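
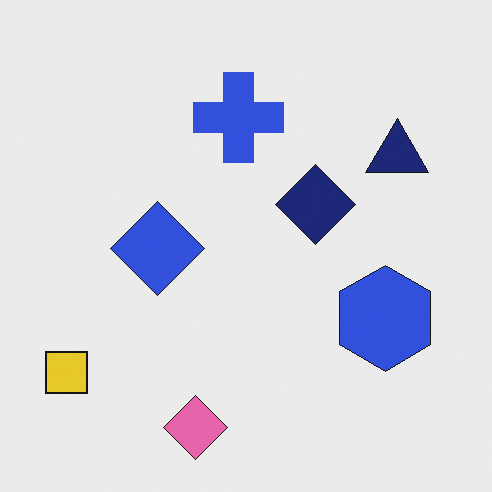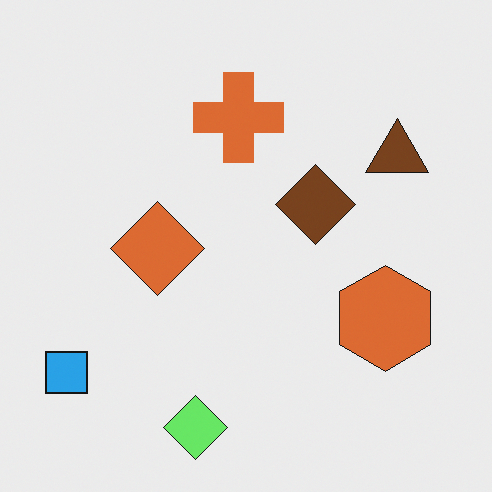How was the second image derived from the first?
Hue-shifted through roughly a third of the color wheel.

Every shape's color has rotated by the same amount around the hue wheel — a uniform hue shift.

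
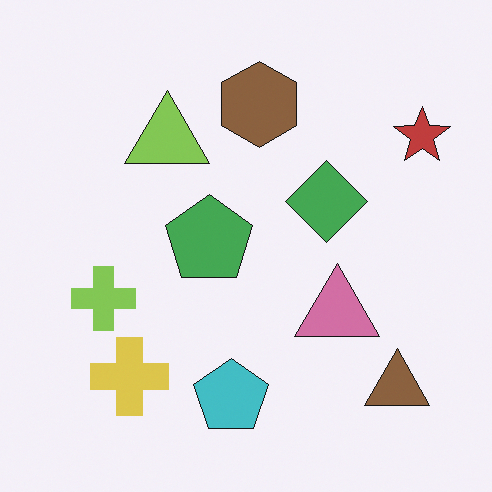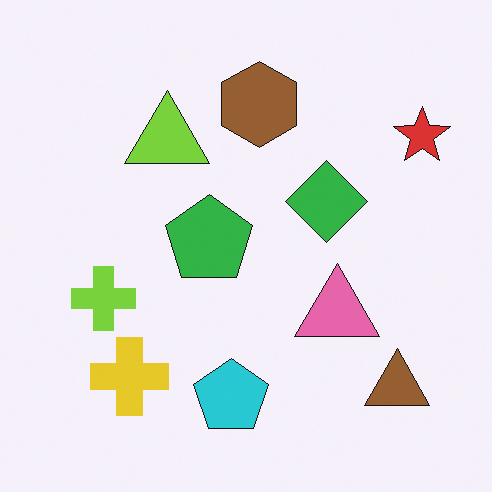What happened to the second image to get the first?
The image was slightly desaturated.

All colors are more muted and greyish — a global saturation change.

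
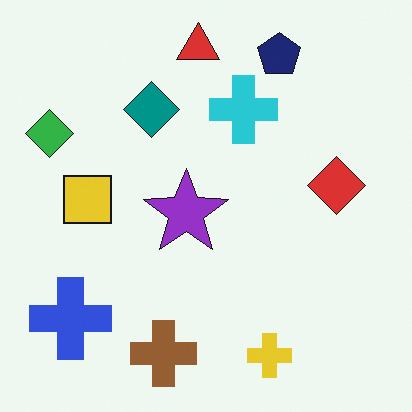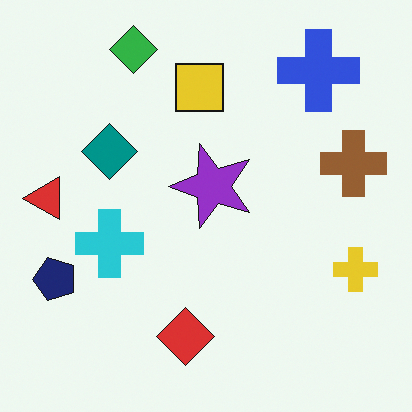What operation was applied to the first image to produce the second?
It was transposed (reflected across the top-left ↔ bottom-right diagonal).

Shapes have swapped their row and column positions — what was in the top-right is now in the bottom-left — a diagonal reflection.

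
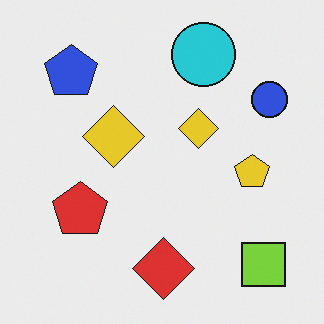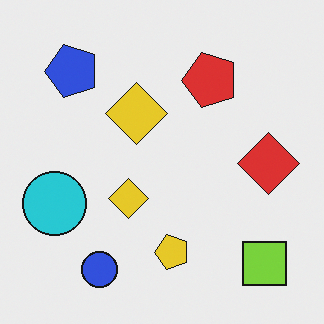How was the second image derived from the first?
The transformation is: transposed (reflected across the top-left ↔ bottom-right diagonal).

Shapes have swapped their row and column positions — what was in the top-right is now in the bottom-left — a diagonal reflection.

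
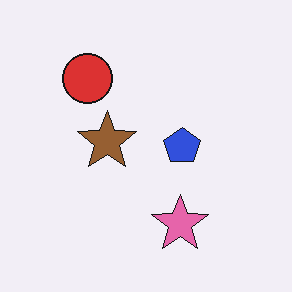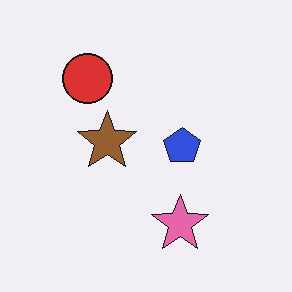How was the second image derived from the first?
This is the original image JPEG-compressed with visible artifacts.

Blocky 8×8 compression artifacts appear around shape edges and the flat background shows ringing — characteristic JPEG degradation.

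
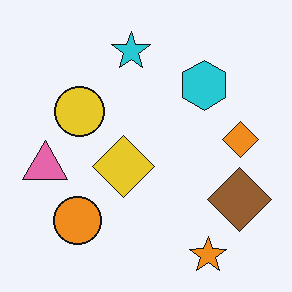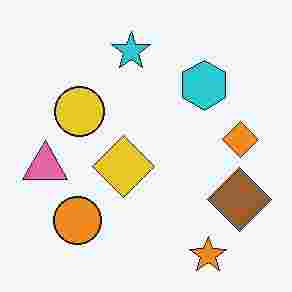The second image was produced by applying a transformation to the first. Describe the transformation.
The second image is the first degraded with heavy JPEG compression.

Blocky 8×8 compression artifacts appear around shape edges and the flat background shows ringing — characteristic JPEG degradation.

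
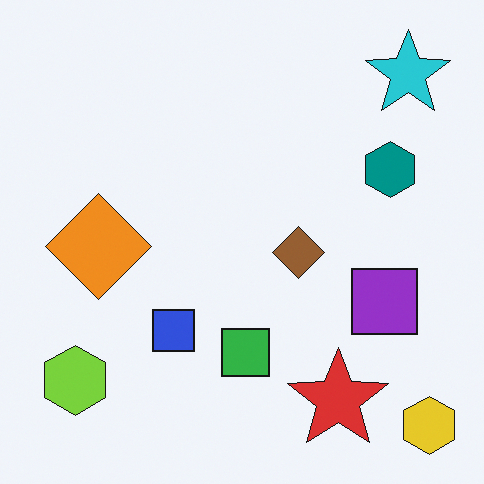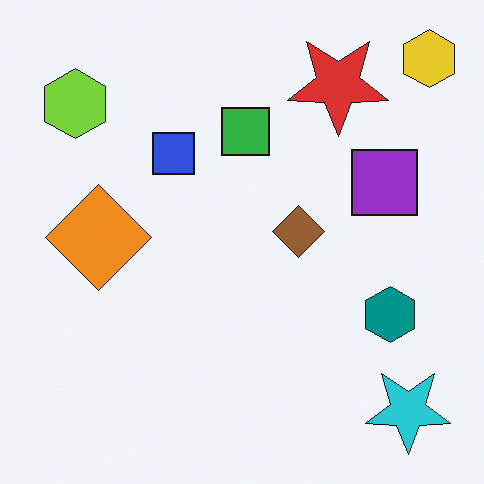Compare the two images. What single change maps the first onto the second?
Flipped vertically (top ↔ bottom).

The yellow hexagon is in the bottom-right of the first image and the top-right of the second — shapes on opposite sides of the horizontal midline have swapped in a mirror flip.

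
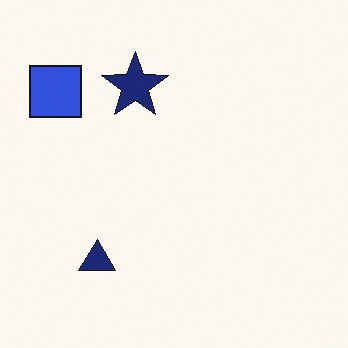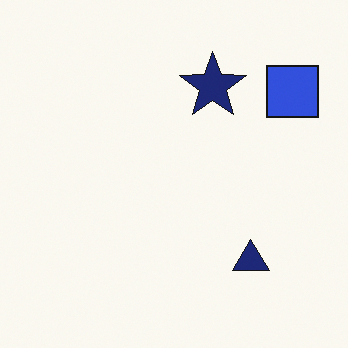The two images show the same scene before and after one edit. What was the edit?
This is the original image flipped horizontally (left ↔ right).

The blue square is in the top-left of the first image and the top-right of the second — shapes on opposite sides of the vertical midline have swapped in a mirror flip.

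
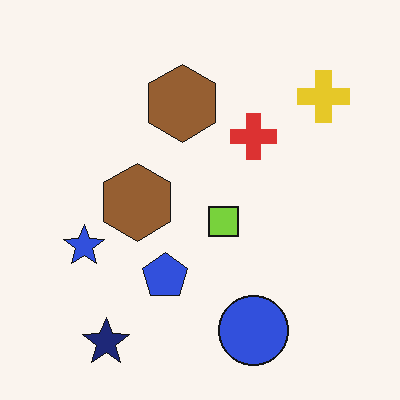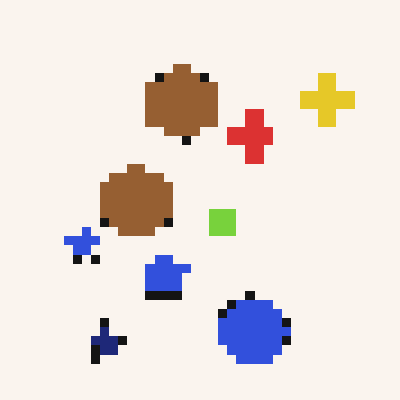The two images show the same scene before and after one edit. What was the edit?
The transformation is: heavily pixelated into large blocks.

Shapes are reduced to large square blocks; fine edges and outlines are lost — a downscale-then-upscale (mosaic) effect.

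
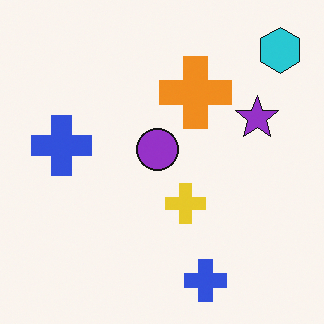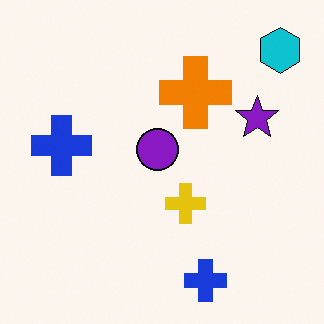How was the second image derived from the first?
This is the original image given slightly increased contrast.

Tones are pushed away from mid-grey across the whole image — a global contrast change.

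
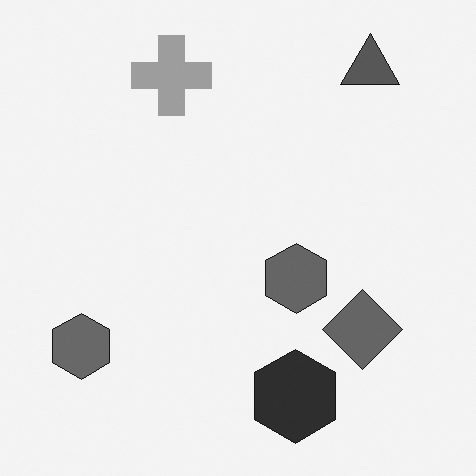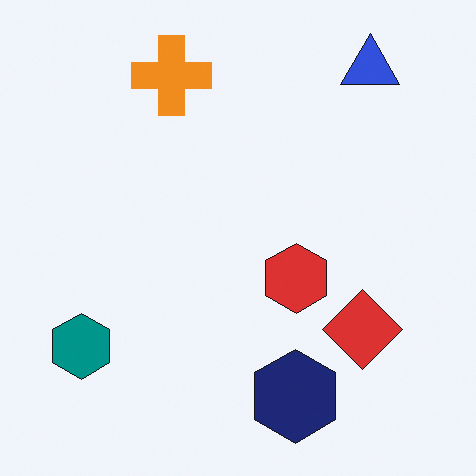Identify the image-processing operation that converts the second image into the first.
It was converted to grayscale.

All color is removed — every shape is now a shade of grey.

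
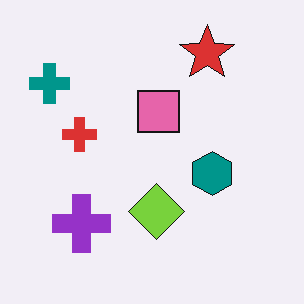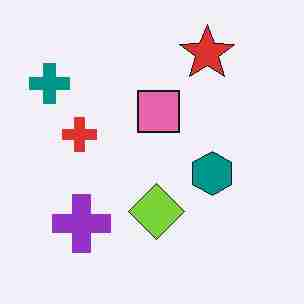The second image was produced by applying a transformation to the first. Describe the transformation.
The transformation is: degraded with heavy JPEG compression.

Blocky 8×8 compression artifacts appear around shape edges and the flat background shows ringing — characteristic JPEG degradation.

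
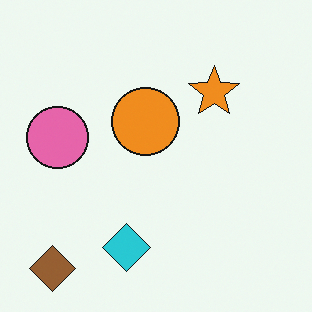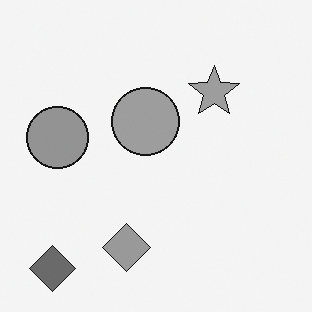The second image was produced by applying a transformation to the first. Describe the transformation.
Converted to grayscale.

All color is removed — every shape is now a shade of grey.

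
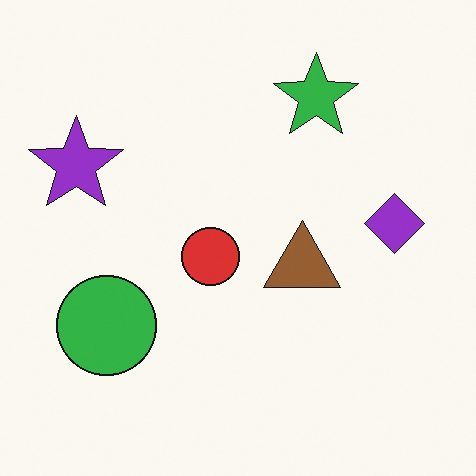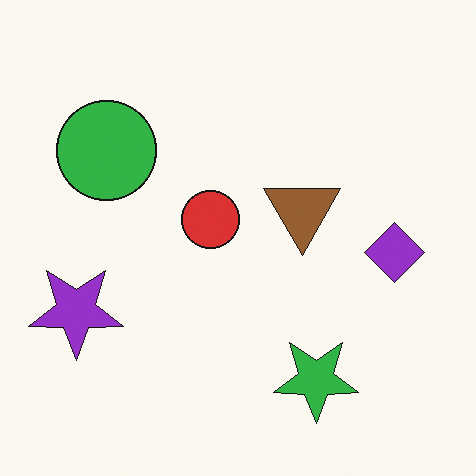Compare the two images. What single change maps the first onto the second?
It was flipped vertically (top ↔ bottom).

The green star is in the top of the first image and the bottom of the second — shapes on opposite sides of the horizontal midline have swapped in a mirror flip.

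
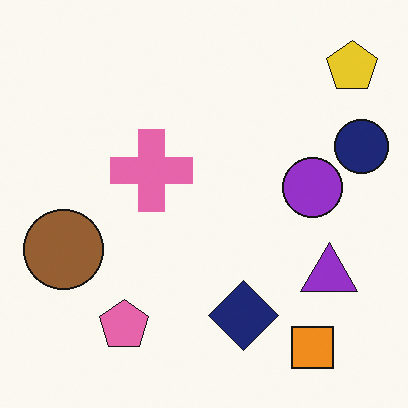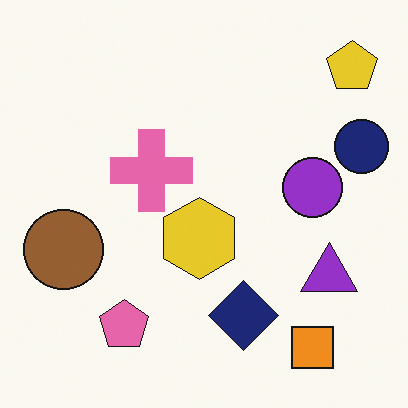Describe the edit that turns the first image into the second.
This is the original image overlaid with an additional yellow hexagon.

A yellow hexagon appears in the second image that is absent from the first.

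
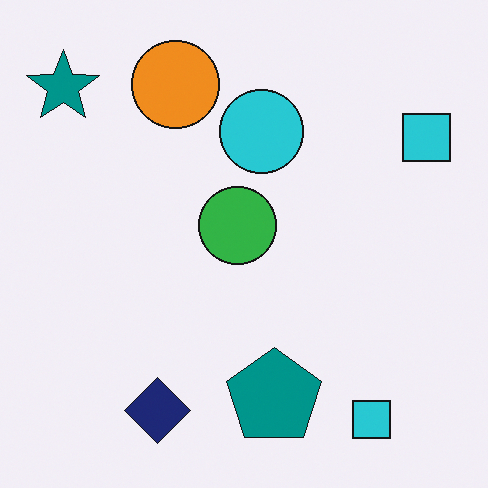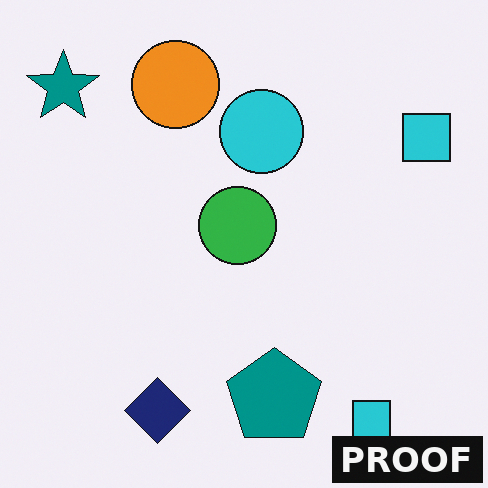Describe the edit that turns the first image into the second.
This is the original image watermarked with the text "PROOF" in the lower-right corner.

A dark label reading "PROOF" appears in the lower-right corner.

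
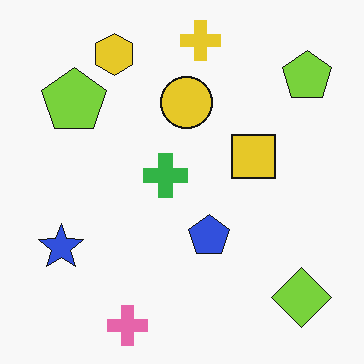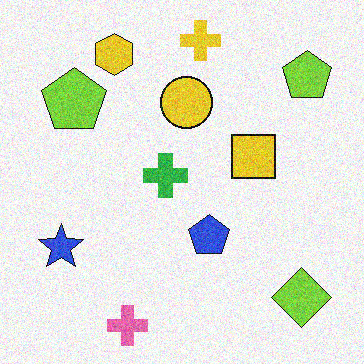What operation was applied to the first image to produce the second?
It was degraded with moderate additive noise.

Random speckle covers the whole image, including the flat background.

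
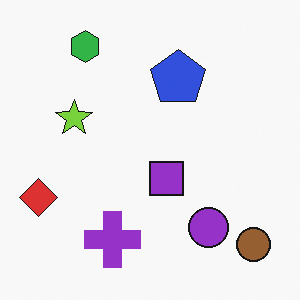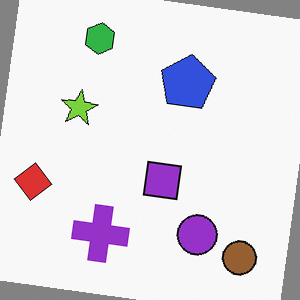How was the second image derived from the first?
The image was rotated clockwise by a small amount.

Every shape is tilted by the same angle and the image corners show triangular fill wedges — a whole-image rotation by a non-right angle.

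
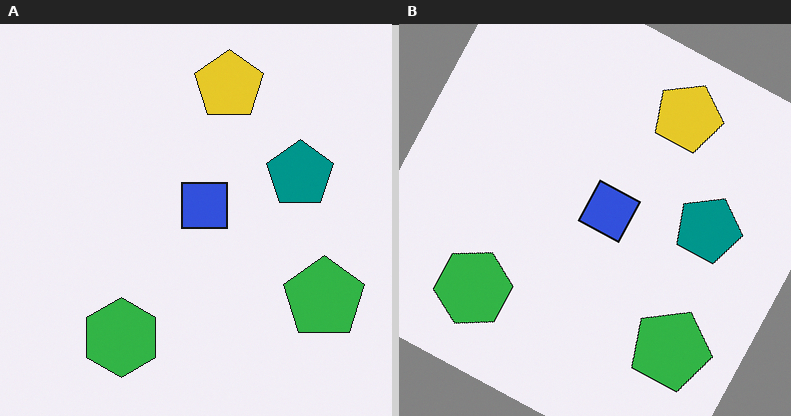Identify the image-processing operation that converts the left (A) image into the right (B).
The right (B) image is the left (A) rotated clockwise by a clearly visible amount.

Every shape is tilted by the same angle and the image corners show triangular fill wedges — a whole-image rotation by a non-right angle.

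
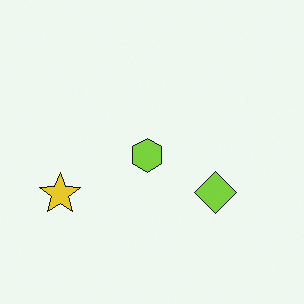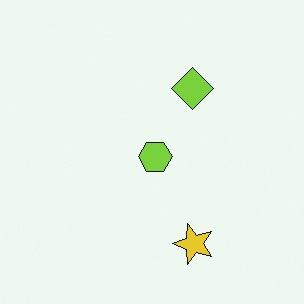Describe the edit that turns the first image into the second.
Rotated 90° counter-clockwise.

The yellow star sits in the left of the first image and the bottom of the second — consistent with a whole-image 90° counter-clockwise rotation.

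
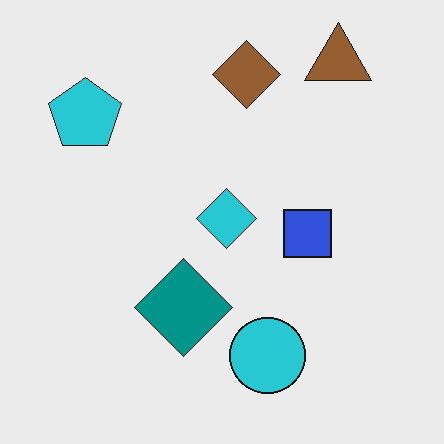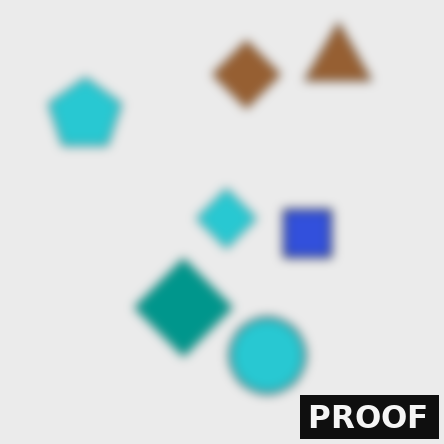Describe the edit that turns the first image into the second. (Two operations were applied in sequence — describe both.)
The transformation is: heavily blurred, then watermarked with the text "PROOF" in the lower-right corner.

Shape edges and outlines are uniformly softened across the whole image. A dark label reading "PROOF" appears in the lower-right corner.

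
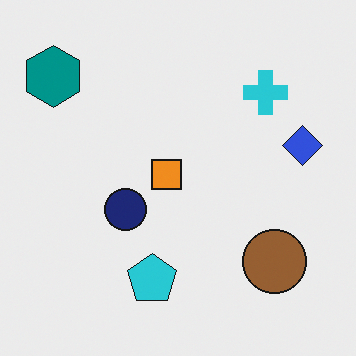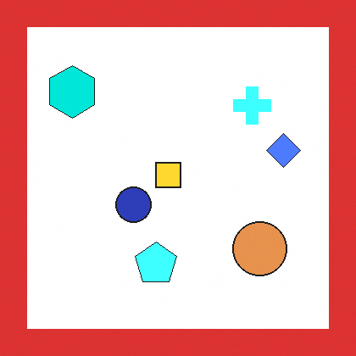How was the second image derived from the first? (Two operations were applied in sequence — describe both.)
Substantially brightened, then framed with a red border.

Every pixel — background and shapes alike — is uniformly brightened. A solid red frame runs around the edge of the second image, with the content slightly shrunk inside it.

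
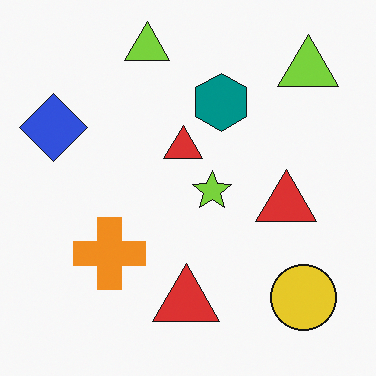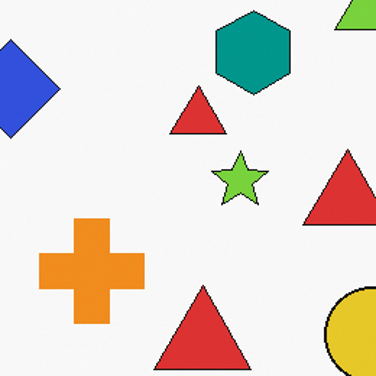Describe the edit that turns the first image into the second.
It was cropped to a modestly smaller region and rescaled.

The visible shapes are larger and the field of view is narrower; shapes near the original edges may be partly or wholly outside the frame — a crop-and-rescale.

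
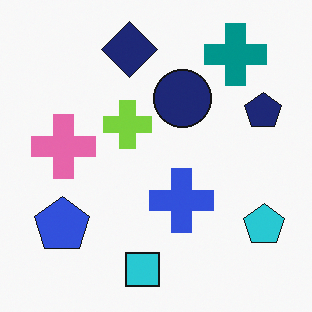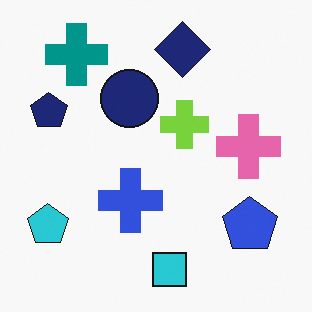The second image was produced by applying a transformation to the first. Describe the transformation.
This is the original image flipped horizontally (left ↔ right).

The cyan pentagon is in the bottom-right of the first image and the bottom-left of the second — shapes on opposite sides of the vertical midline have swapped in a mirror flip.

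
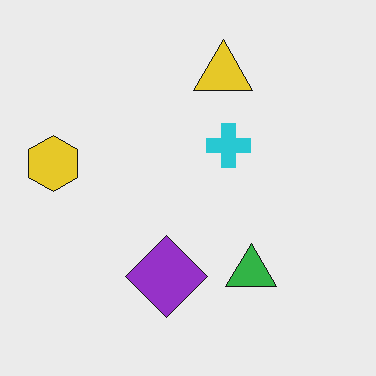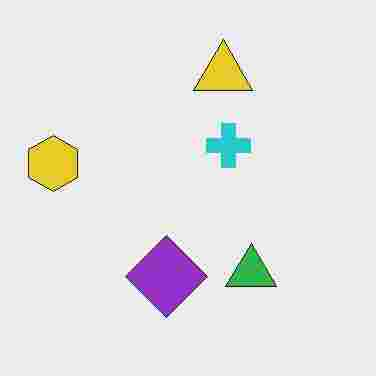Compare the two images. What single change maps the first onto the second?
The second image is the first degraded with heavy JPEG compression.

Blocky 8×8 compression artifacts appear around shape edges and the flat background shows ringing — characteristic JPEG degradation.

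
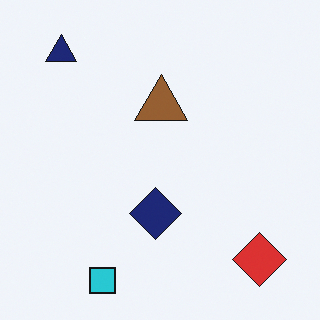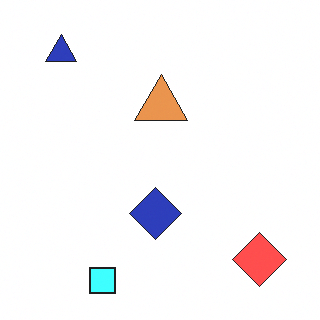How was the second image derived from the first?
The second image is the first brightened a lot.

Every pixel — background and shapes alike — is uniformly brightened.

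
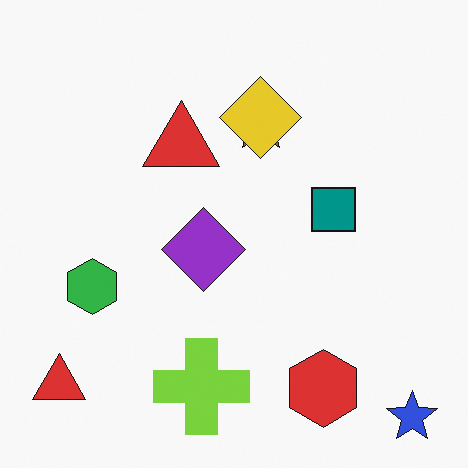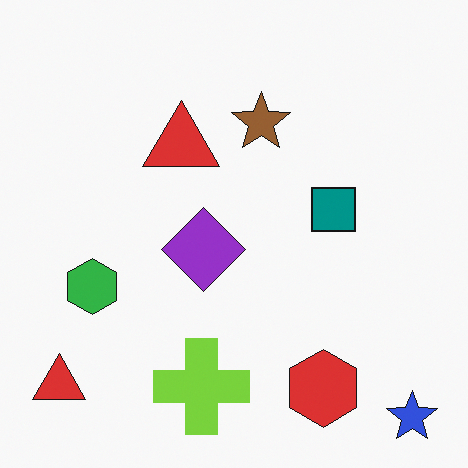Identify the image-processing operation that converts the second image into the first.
It was overlaid with an additional yellow diamond.

A yellow diamond appears in the first image that is absent from the second.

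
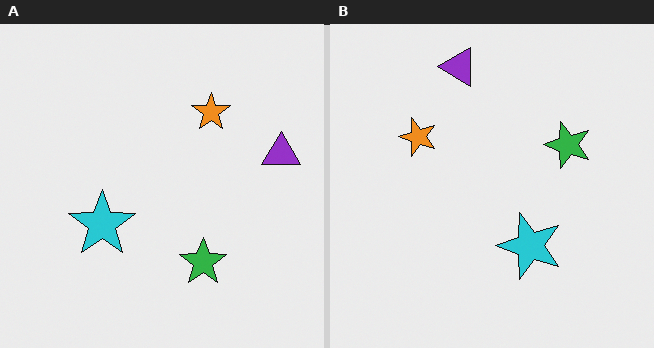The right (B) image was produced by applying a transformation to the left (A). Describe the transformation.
The right (B) image is the left (A) rotated 90° counter-clockwise.

The purple triangle sits in the right of the left (A) image and the top of the right (B) — consistent with a whole-image 90° counter-clockwise rotation.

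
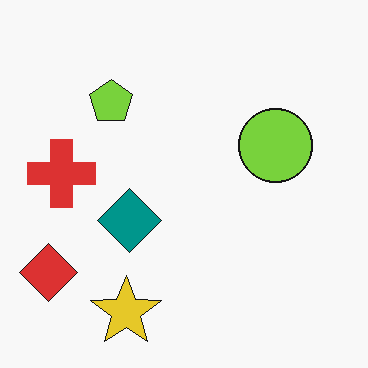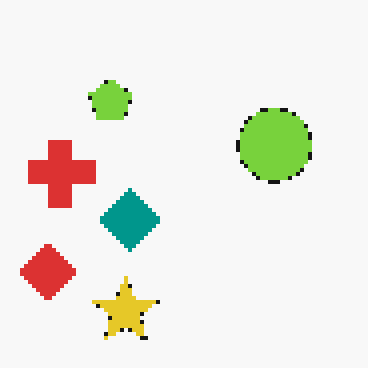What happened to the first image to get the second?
This is the original image mildly pixelated.

Shapes are reduced to large square blocks; fine edges and outlines are lost — a downscale-then-upscale (mosaic) effect.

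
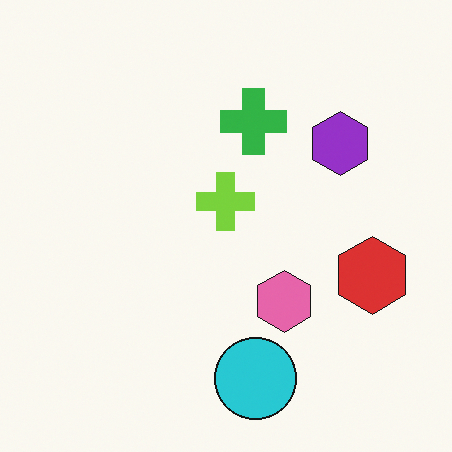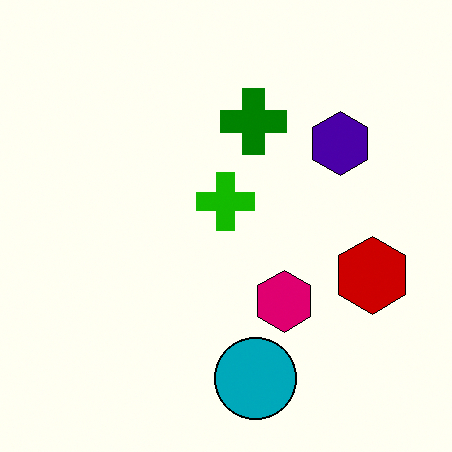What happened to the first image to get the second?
The image was boosted in contrast.

Tones are pushed away from mid-grey across the whole image — a global contrast change.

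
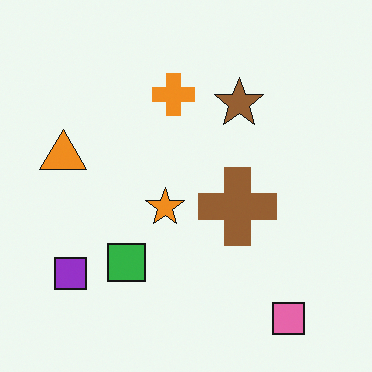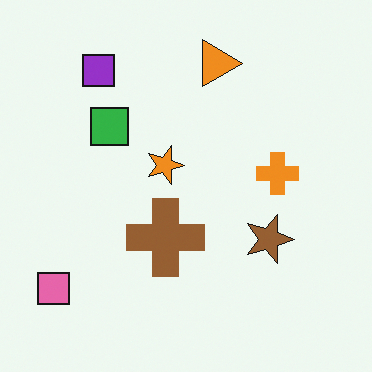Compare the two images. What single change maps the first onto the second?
Rotated 90° clockwise.

The pink square sits in the bottom-right of the first image and the bottom-left of the second — consistent with a whole-image 90° clockwise rotation.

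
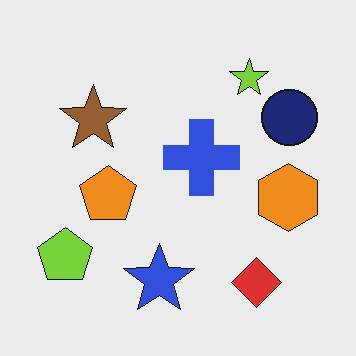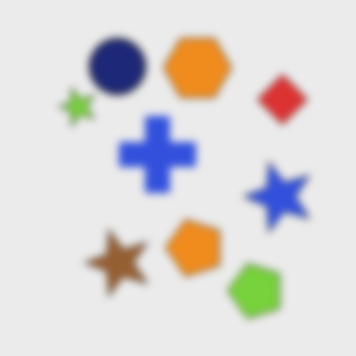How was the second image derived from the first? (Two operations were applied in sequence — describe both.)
The second image is the first rotated 90° counter-clockwise, then moderately blurred.

The lime pentagon sits in the bottom-left of the first image and the bottom-right of the second — consistent with a whole-image 90° counter-clockwise rotation. Shape edges and outlines are uniformly softened across the whole image.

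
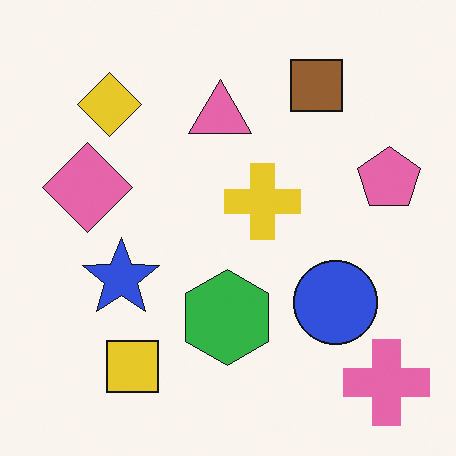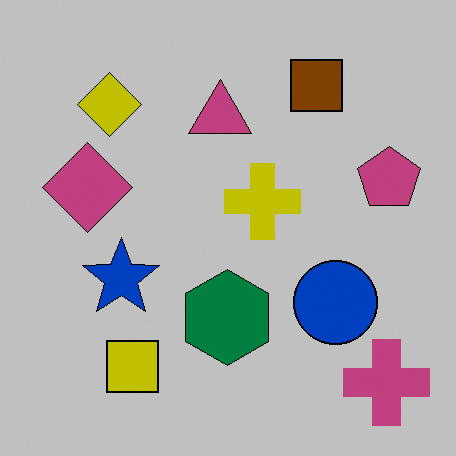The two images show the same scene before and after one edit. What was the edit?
This is the original image heavily posterized to just a handful of flat colors.

Each flat color has snapped to a coarser quantized level — most visibly, the near-white background has dropped to a flat grey.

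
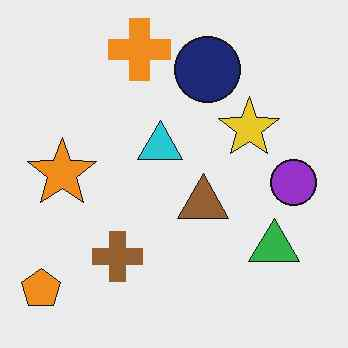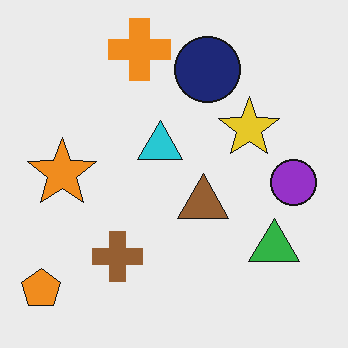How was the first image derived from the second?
The image was JPEG-compressed with visible artifacts.

Blocky 8×8 compression artifacts appear around shape edges and the flat background shows ringing — characteristic JPEG degradation.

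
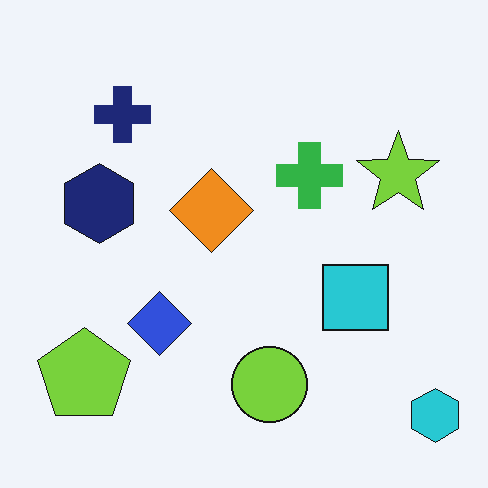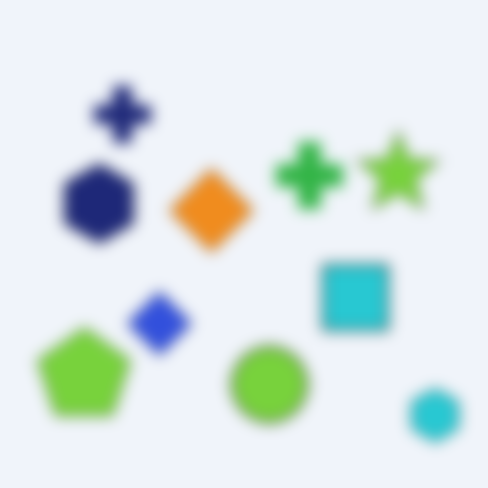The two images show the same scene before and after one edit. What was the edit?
This is the original image strongly gaussian-blurred.

Shape edges and outlines are uniformly softened across the whole image.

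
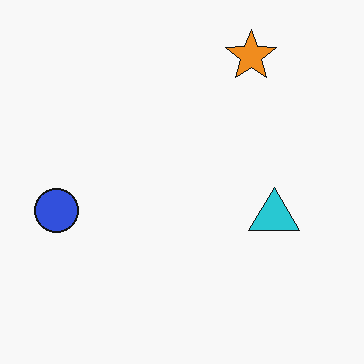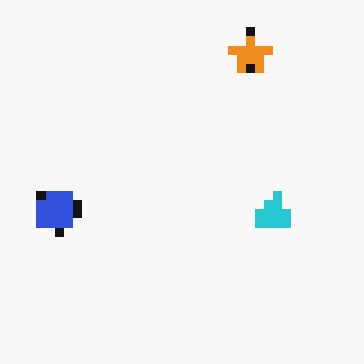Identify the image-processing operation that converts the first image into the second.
It was coarsely pixelated.

Shapes are reduced to large square blocks; fine edges and outlines are lost — a downscale-then-upscale (mosaic) effect.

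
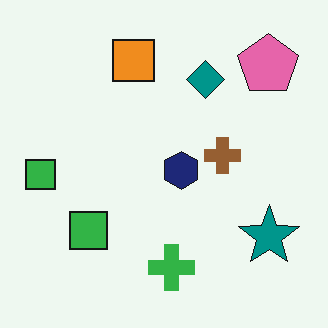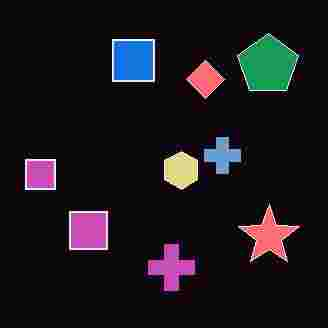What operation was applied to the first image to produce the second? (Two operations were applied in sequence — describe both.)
It was color-inverted (negative), then degraded with heavy JPEG compression.

The light background has become dark and every shape's color is its complement — a photographic negative. Blocky 8×8 compression artifacts appear around shape edges and the flat background shows ringing — characteristic JPEG degradation.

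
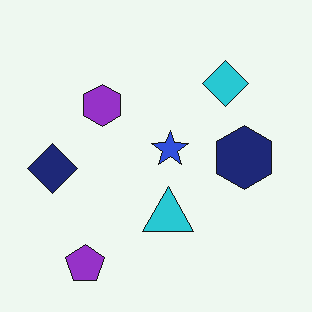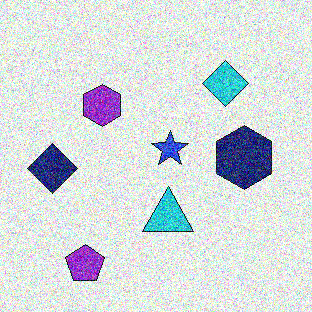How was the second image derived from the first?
Degraded with heavy additive noise.

Random speckle covers the whole image, including the flat background.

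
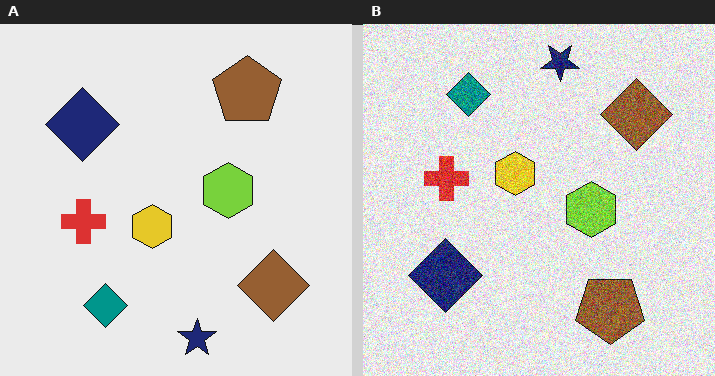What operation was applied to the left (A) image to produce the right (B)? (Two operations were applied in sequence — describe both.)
It was degraded with a thick layer of grain, then flipped vertically (top ↔ bottom).

Random speckle covers the whole image, including the flat background. The navy star is in the bottom of the left (A) image and the top of the right (B) — shapes on opposite sides of the horizontal midline have swapped in a mirror flip.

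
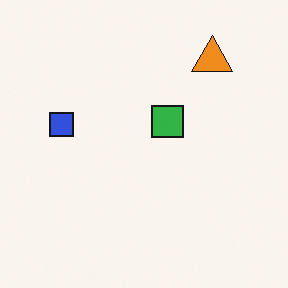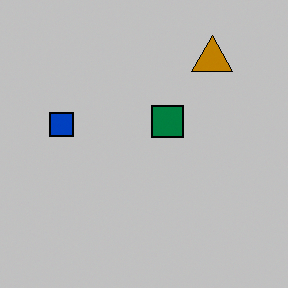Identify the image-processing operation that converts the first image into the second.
The second image is the first heavily posterized to just a handful of flat colors.

Each flat color has snapped to a coarser quantized level — most visibly, the near-white background has dropped to a flat grey.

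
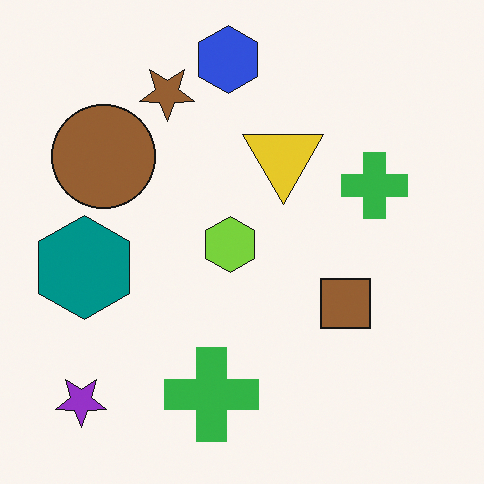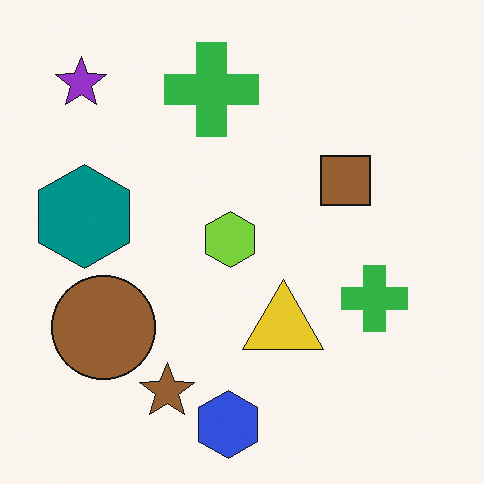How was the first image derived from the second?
Flipped vertically (top ↔ bottom).

The blue hexagon is in the bottom of the second image and the top of the first — shapes on opposite sides of the horizontal midline have swapped in a mirror flip.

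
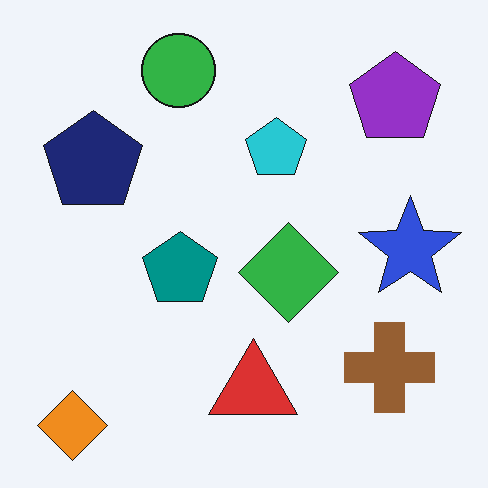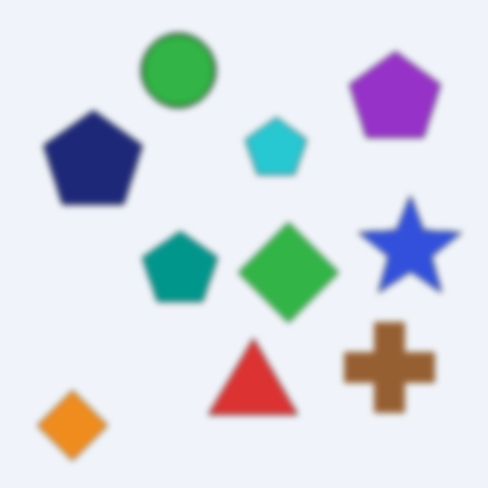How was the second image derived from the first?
Moderately blurred.

Shape edges and outlines are uniformly softened across the whole image.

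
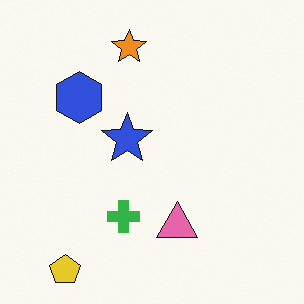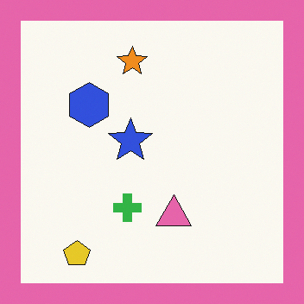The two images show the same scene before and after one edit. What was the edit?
The image was framed with a pink border.

A solid pink frame runs around the edge of the second image, with the content slightly shrunk inside it.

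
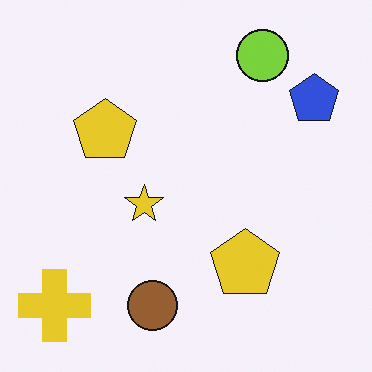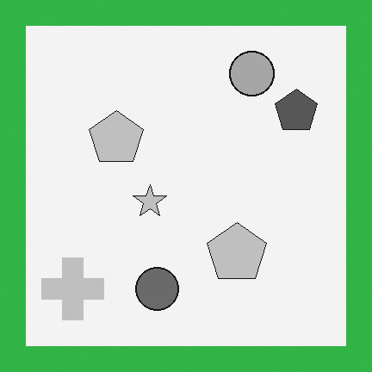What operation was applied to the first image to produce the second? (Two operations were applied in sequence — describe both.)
This is the original image converted to grayscale, then framed with a green border.

All color is removed — every shape is now a shade of grey. A solid green frame runs around the edge of the second image, with the content slightly shrunk inside it.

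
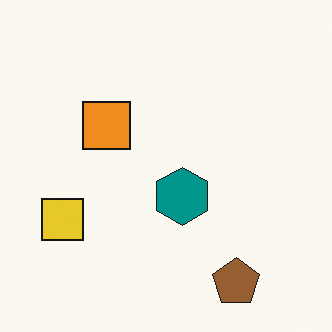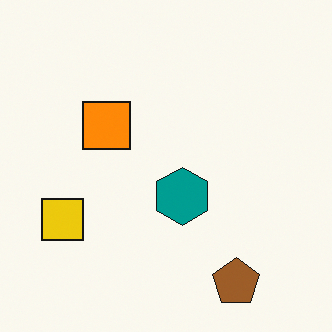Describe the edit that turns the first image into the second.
The transformation is: slightly oversaturated.

All colors are more vivid — a global saturation change.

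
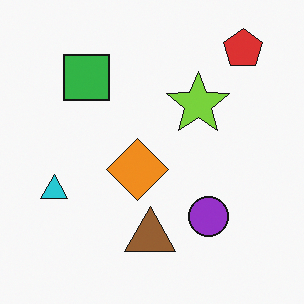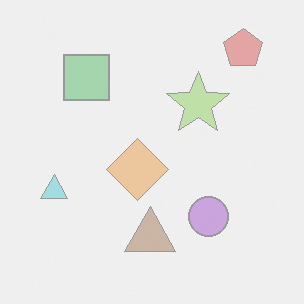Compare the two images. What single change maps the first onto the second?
This is the original image given much lower contrast.

Tones are pushed toward mid-grey across the whole image — a global contrast change.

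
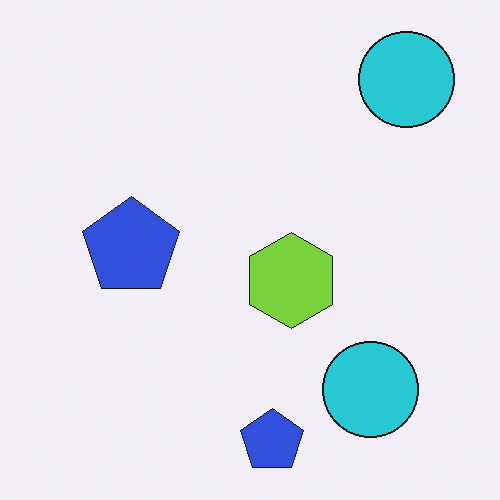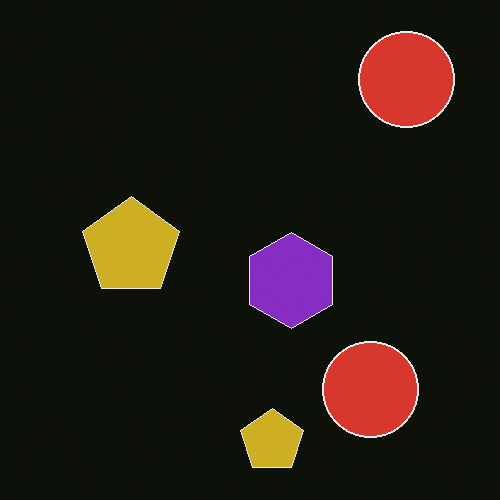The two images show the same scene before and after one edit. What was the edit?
It was color-inverted (negative).

The light background has become dark and every shape's color is its complement — a photographic negative.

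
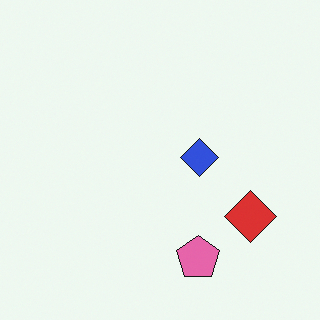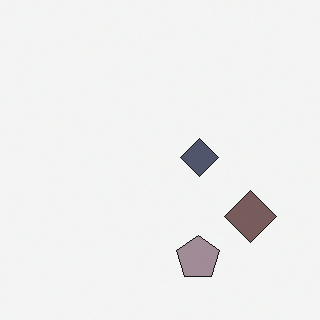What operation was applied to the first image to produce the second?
The second image is the first made much more muted (saturation change).

All colors are more muted and greyish — a global saturation change.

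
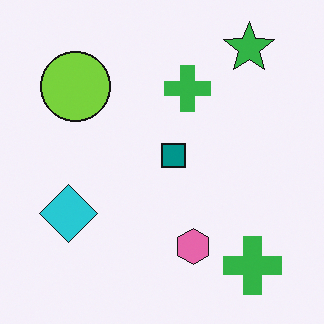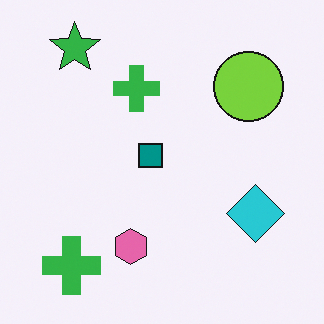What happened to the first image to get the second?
The image was flipped horizontally (left ↔ right).

The cyan diamond is in the left of the first image and the right of the second — shapes on opposite sides of the vertical midline have swapped in a mirror flip.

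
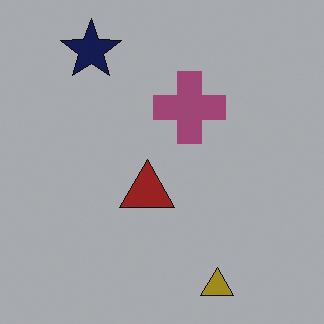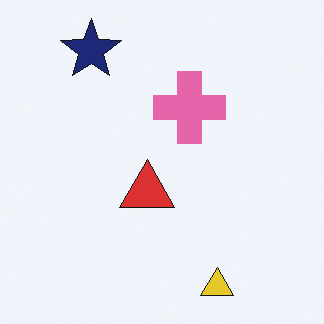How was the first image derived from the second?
The image was substantially darkened.

Every pixel — background and shapes alike — is uniformly darkened.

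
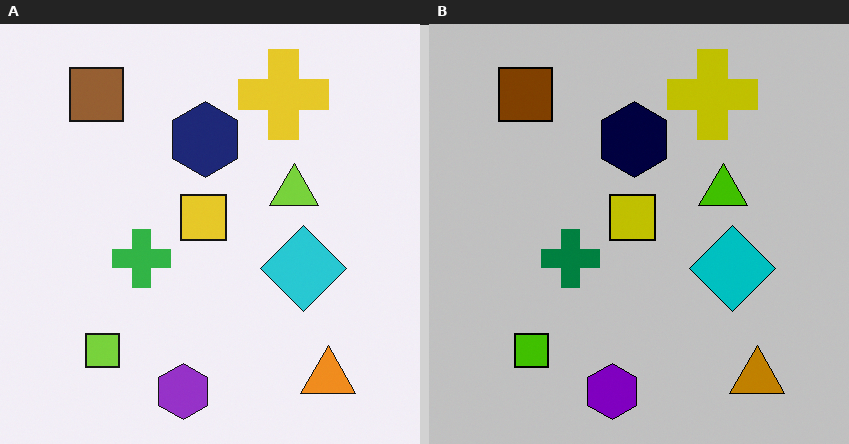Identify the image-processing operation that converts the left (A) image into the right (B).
Heavily posterized to just a handful of flat colors.

Each flat color has snapped to a coarser quantized level — most visibly, the near-white background has dropped to a flat grey.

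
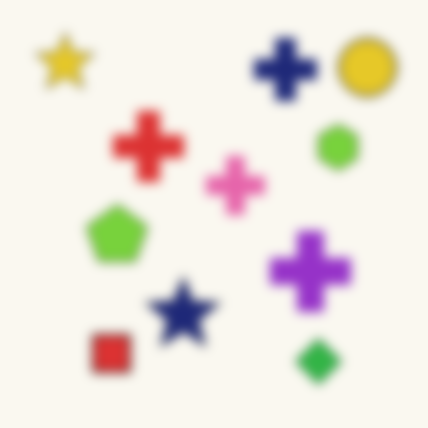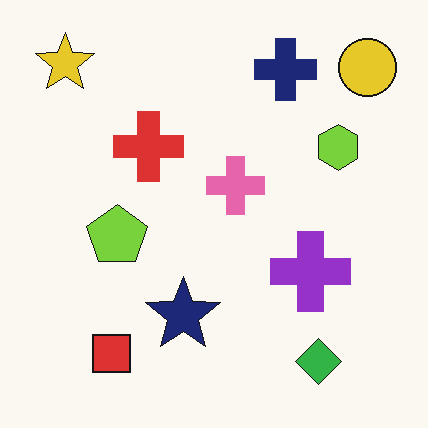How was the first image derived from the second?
This is the original image heavily blurred.

Shape edges and outlines are uniformly softened across the whole image.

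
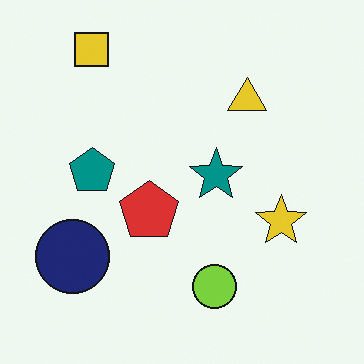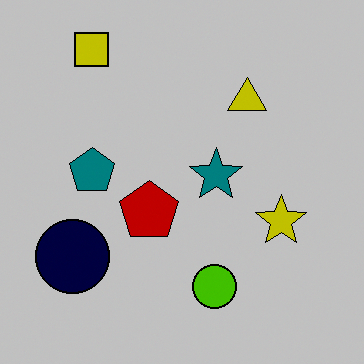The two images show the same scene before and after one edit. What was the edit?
It was heavily posterized to just a handful of flat colors.

Each flat color has snapped to a coarser quantized level — most visibly, the near-white background has dropped to a flat grey.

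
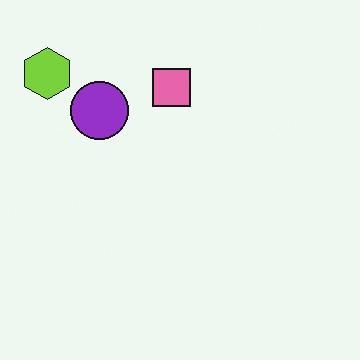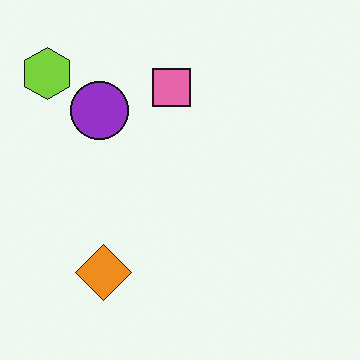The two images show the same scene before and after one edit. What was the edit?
The second image is the first overlaid with an additional orange diamond.

An orange diamond appears in the second image that is absent from the first.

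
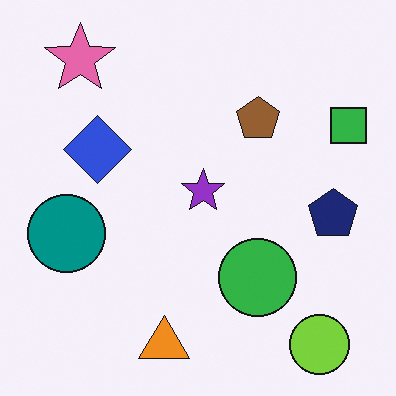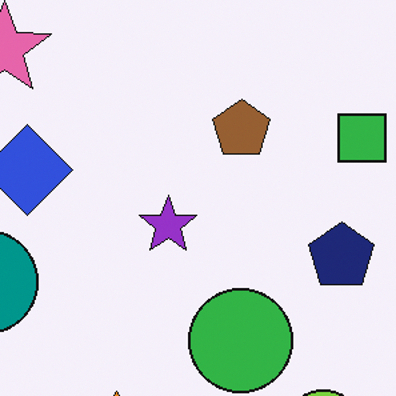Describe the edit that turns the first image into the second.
The image was cropped to a modestly smaller region and rescaled.

The visible shapes are larger and the field of view is narrower; shapes near the original edges may be partly or wholly outside the frame — a crop-and-rescale.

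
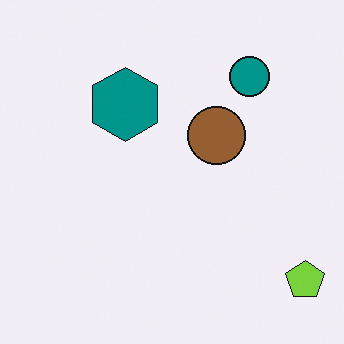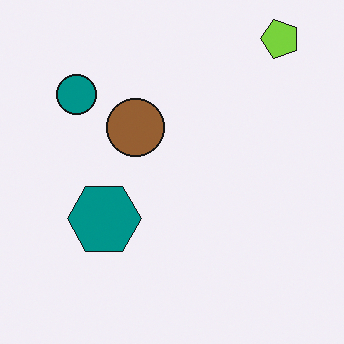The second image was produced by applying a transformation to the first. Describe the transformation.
The transformation is: rotated 90° counter-clockwise.

The lime pentagon sits in the bottom-right of the first image and the top-right of the second — consistent with a whole-image 90° counter-clockwise rotation.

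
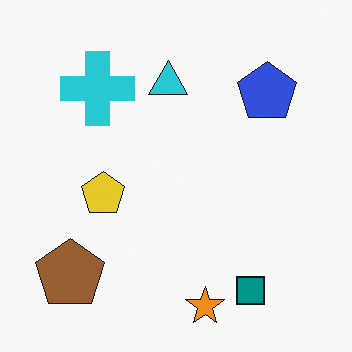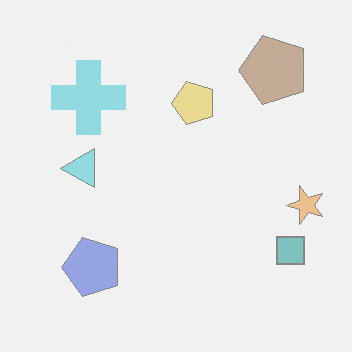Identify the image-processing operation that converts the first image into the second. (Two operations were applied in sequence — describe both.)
The second image is the first given much lower contrast, then transposed (reflected across the top-left ↔ bottom-right diagonal).

Tones are pushed toward mid-grey across the whole image — a global contrast change. Shapes have swapped their row and column positions — what was in the top-right is now in the bottom-left — a diagonal reflection.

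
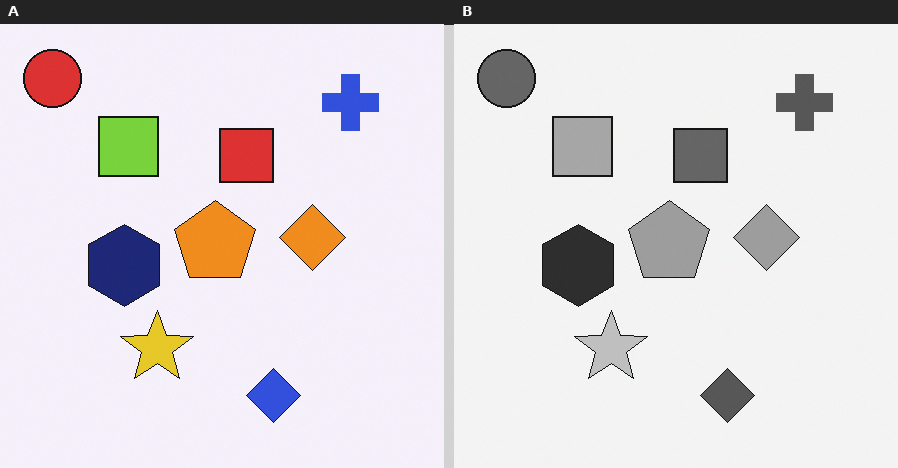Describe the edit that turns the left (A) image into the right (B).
The transformation is: converted to grayscale.

All color is removed — every shape is now a shade of grey.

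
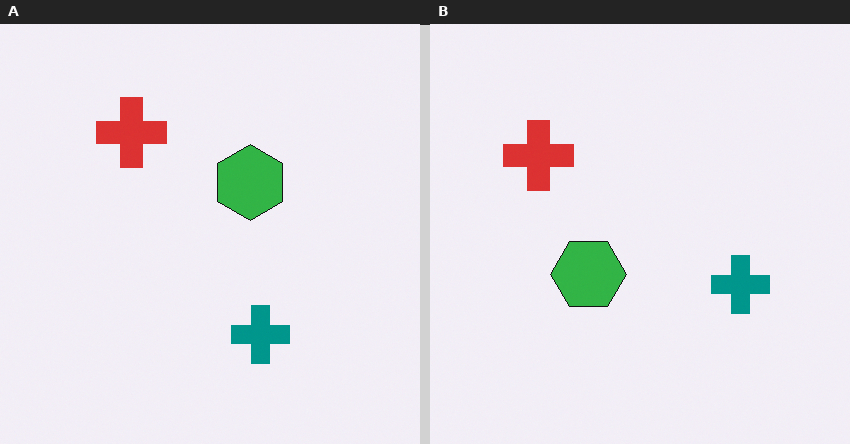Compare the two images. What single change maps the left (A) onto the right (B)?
The transformation is: transposed (reflected across the top-left ↔ bottom-right diagonal).

Shapes have swapped their row and column positions — what was in the top-right is now in the bottom-left — a diagonal reflection.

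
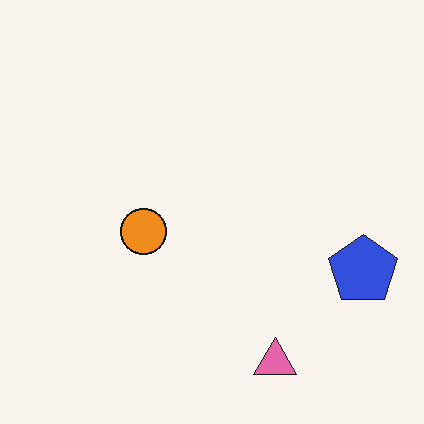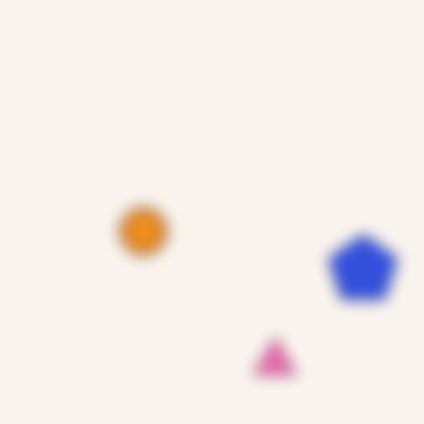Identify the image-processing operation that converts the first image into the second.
It was strongly gaussian-blurred.

Shape edges and outlines are uniformly softened across the whole image.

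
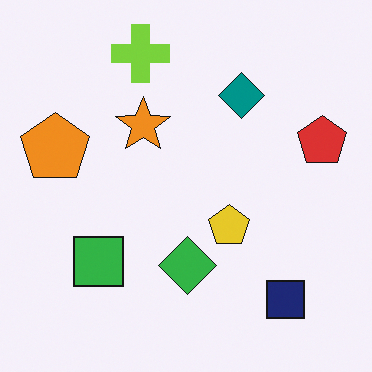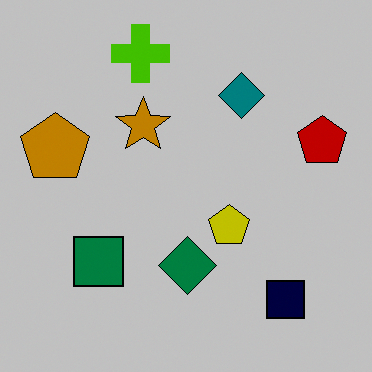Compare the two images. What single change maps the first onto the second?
Aggressively posterized.

Each flat color has snapped to a coarser quantized level — most visibly, the near-white background has dropped to a flat grey.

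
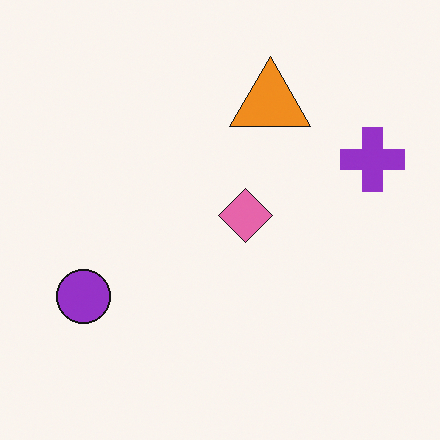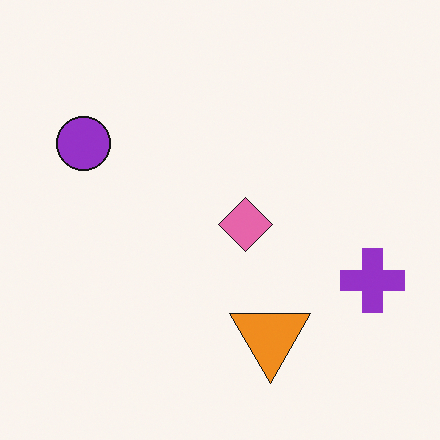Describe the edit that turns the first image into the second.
The second image is the first flipped vertically (top ↔ bottom).

The orange triangle is in the top of the first image and the bottom of the second — shapes on opposite sides of the horizontal midline have swapped in a mirror flip.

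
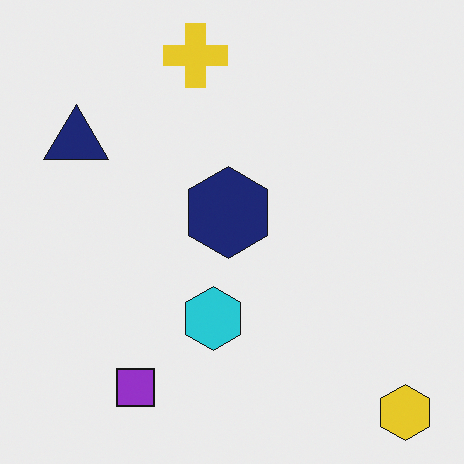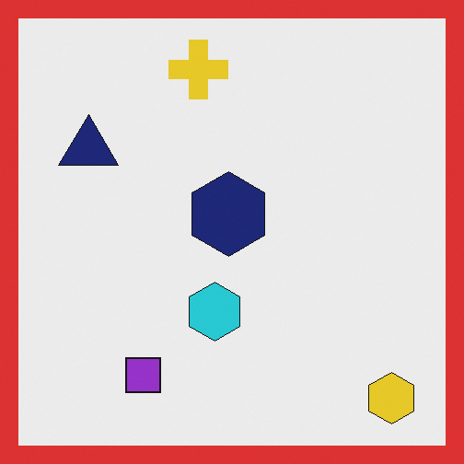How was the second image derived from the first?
Framed with a red border.

A solid red frame runs around the edge of the second image, with the content slightly shrunk inside it.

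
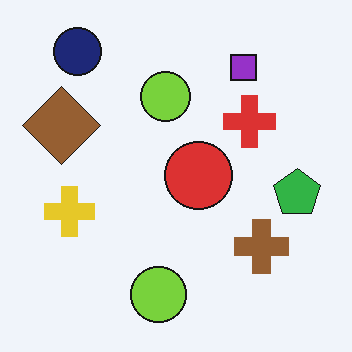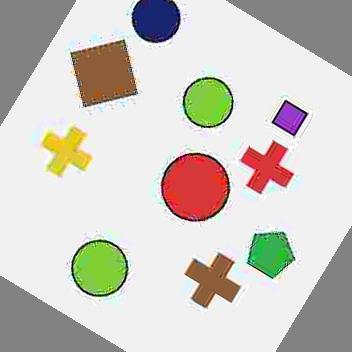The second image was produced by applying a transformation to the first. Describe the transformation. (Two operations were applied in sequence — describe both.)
The second image is the first degraded with heavy JPEG compression, then rotated clockwise by a large amount — several tens of degrees.

Blocky 8×8 compression artifacts appear around shape edges and the flat background shows ringing — characteristic JPEG degradation. Every shape is tilted by the same angle and the image corners show triangular fill wedges — a whole-image rotation by a non-right angle.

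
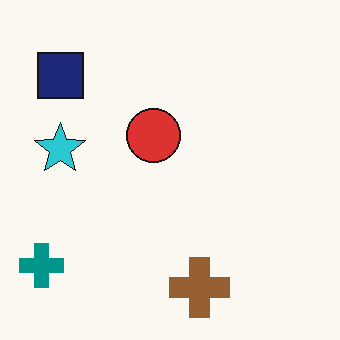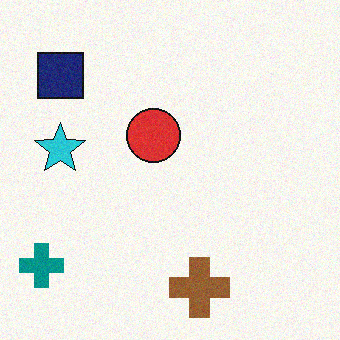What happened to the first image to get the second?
The second image is the first degraded with light additive noise.

Random speckle covers the whole image, including the flat background.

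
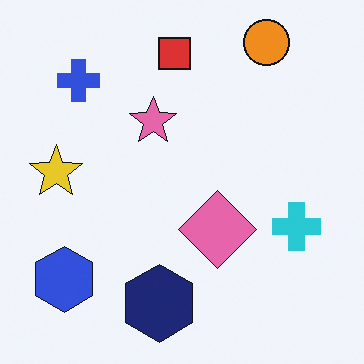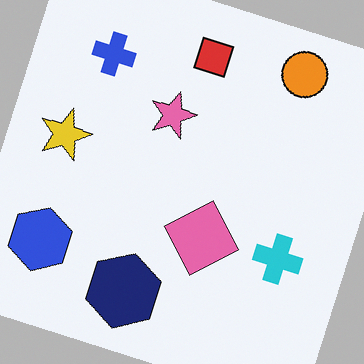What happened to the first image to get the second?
Rotated clockwise by a clearly visible amount.

Every shape is tilted by the same angle and the image corners show triangular fill wedges — a whole-image rotation by a non-right angle.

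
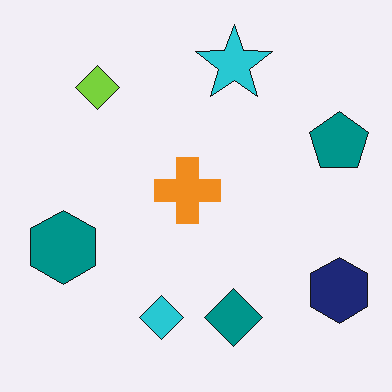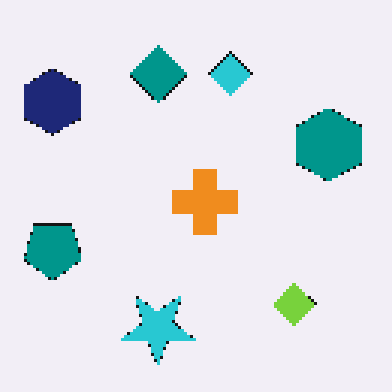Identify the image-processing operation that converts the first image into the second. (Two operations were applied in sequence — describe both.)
This is the original image mildly pixelated, then rotated 180°.

Shapes are reduced to large square blocks; fine edges and outlines are lost — a downscale-then-upscale (mosaic) effect. The navy hexagon sits in the bottom-right of the first image and the top-left of the second — consistent with a whole-image 180° rotation.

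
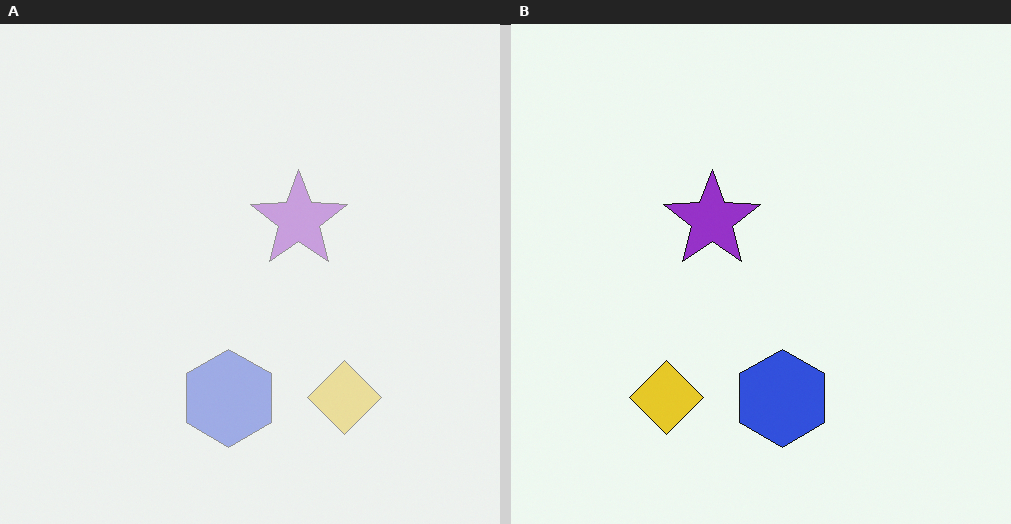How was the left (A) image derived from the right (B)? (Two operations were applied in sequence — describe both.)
The left (A) image is the right (B) flipped horizontally (left ↔ right), then given much lower contrast.

The yellow diamond is in the bottom-left of the right (B) image and the bottom-right of the left (A) — shapes on opposite sides of the vertical midline have swapped in a mirror flip. Tones are pushed toward mid-grey across the whole image — a global contrast change.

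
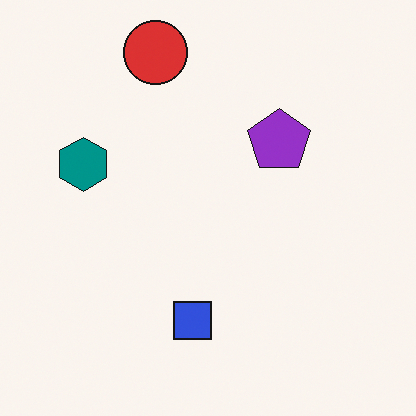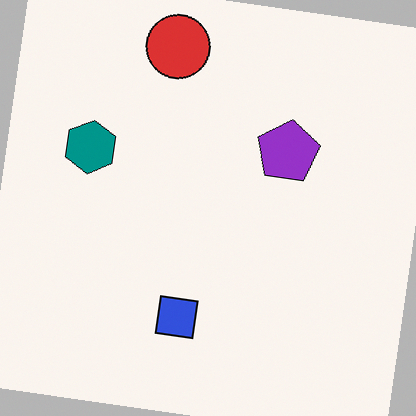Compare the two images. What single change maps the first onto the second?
The image was rotated clockwise by a small amount.

Every shape is tilted by the same angle and the image corners show triangular fill wedges — a whole-image rotation by a non-right angle.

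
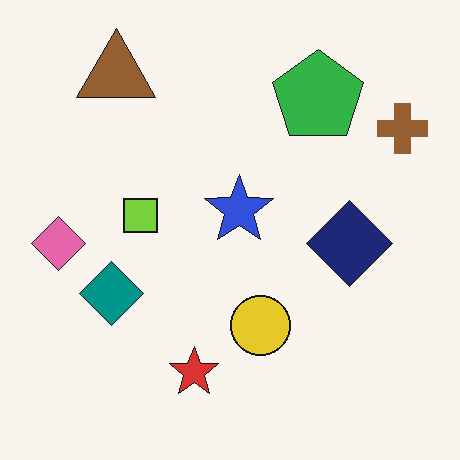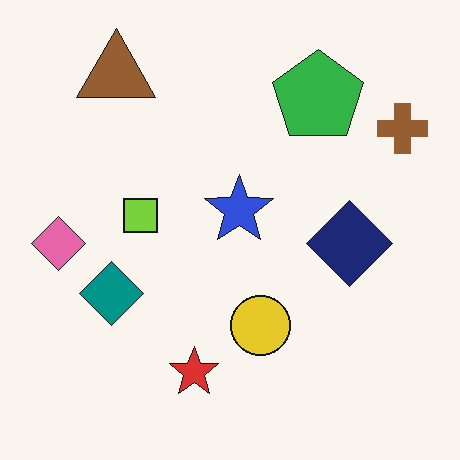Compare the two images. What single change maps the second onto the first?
JPEG-compressed with visible artifacts.

Blocky 8×8 compression artifacts appear around shape edges and the flat background shows ringing — characteristic JPEG degradation.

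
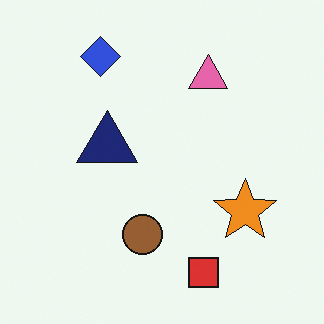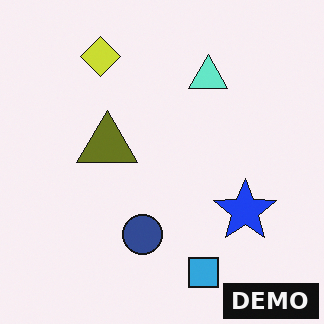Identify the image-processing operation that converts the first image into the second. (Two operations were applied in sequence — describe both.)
It was hue-shifted through roughly half the color wheel, then watermarked with the text "DEMO" in the lower-right corner.

Every shape's color has rotated by the same amount around the hue wheel — a uniform hue shift. A dark label reading "DEMO" appears in the lower-right corner.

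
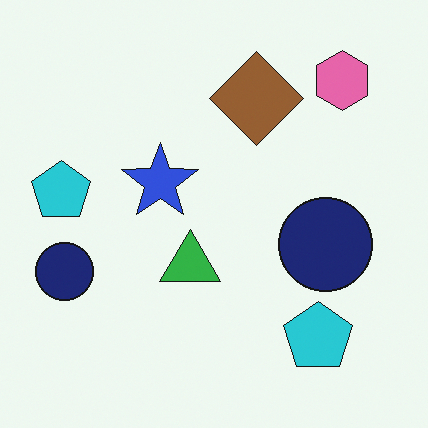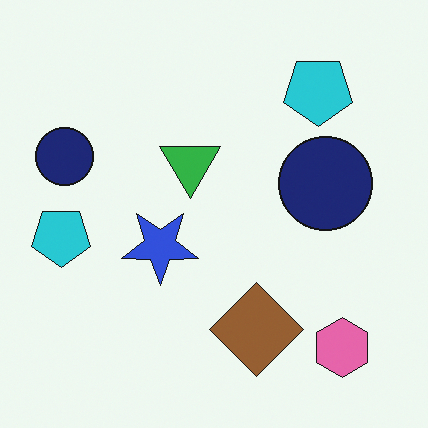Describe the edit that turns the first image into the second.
The transformation is: flipped vertically (top ↔ bottom).

The pink hexagon is in the top-right of the first image and the bottom-right of the second — shapes on opposite sides of the horizontal midline have swapped in a mirror flip.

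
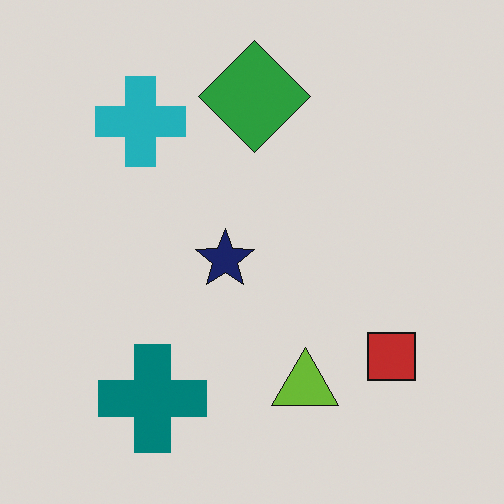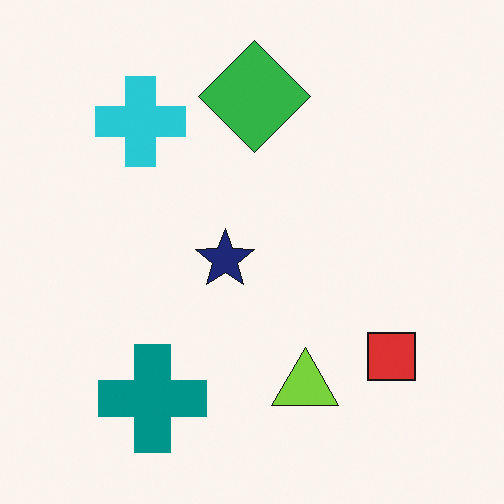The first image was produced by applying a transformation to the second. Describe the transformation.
The first image is the second darkened a little.

Every pixel — background and shapes alike — is uniformly darkened.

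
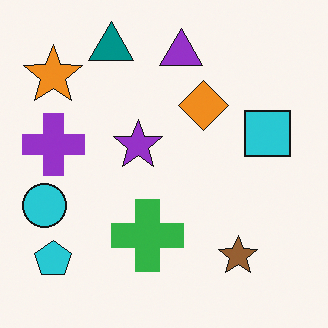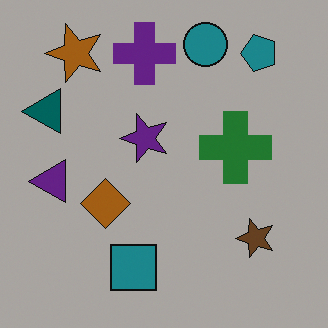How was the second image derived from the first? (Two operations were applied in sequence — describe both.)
The transformation is: transposed (reflected across the top-left ↔ bottom-right diagonal), then darkened a lot.

Shapes have swapped their row and column positions — what was in the top-right is now in the bottom-left — a diagonal reflection. Every pixel — background and shapes alike — is uniformly darkened.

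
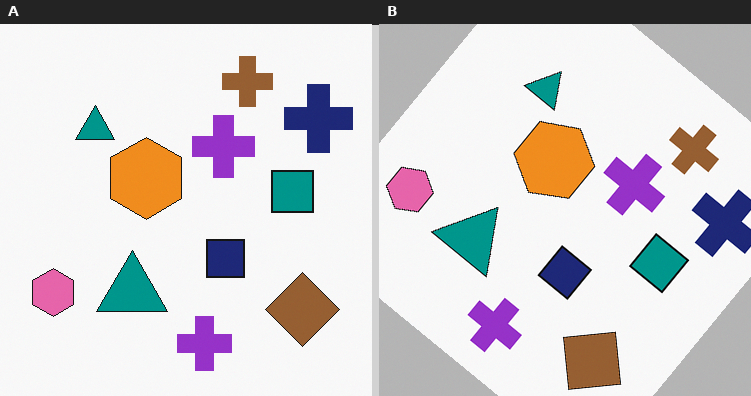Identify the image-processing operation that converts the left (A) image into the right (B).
This is the original image rotated clockwise by a large amount — several tens of degrees.

Every shape is tilted by the same angle and the image corners show triangular fill wedges — a whole-image rotation by a non-right angle.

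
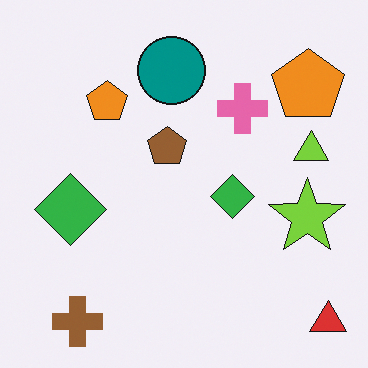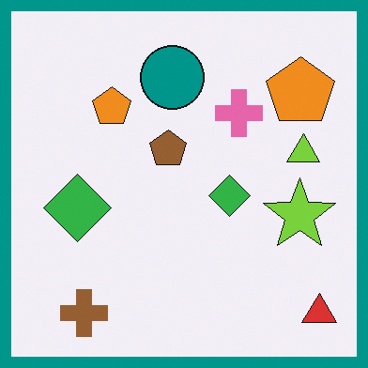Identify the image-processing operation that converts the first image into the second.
Framed with a teal border.

A solid teal frame runs around the edge of the second image, with the content slightly shrunk inside it.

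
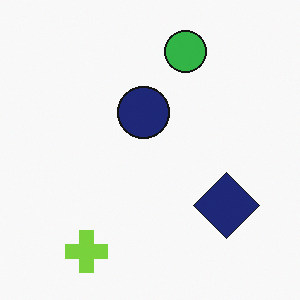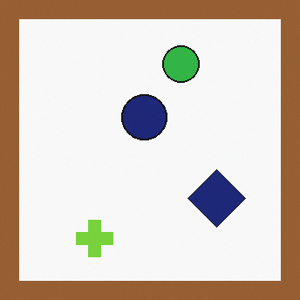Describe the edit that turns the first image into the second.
The image was framed with a brown border.

A solid brown frame runs around the edge of the second image, with the content slightly shrunk inside it.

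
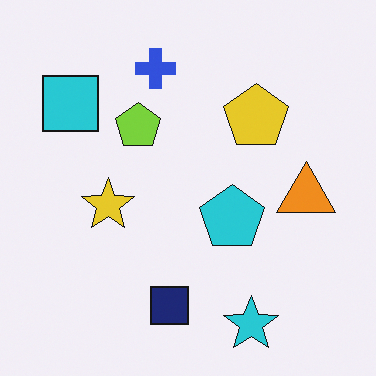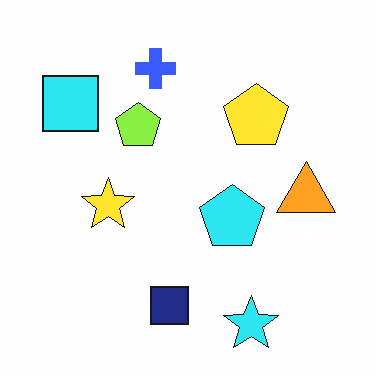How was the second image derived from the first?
Slightly brightened.

Every pixel — background and shapes alike — is uniformly brightened.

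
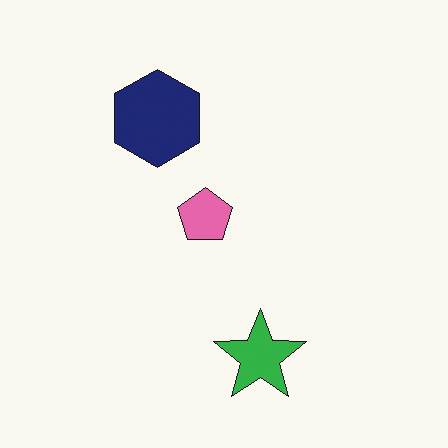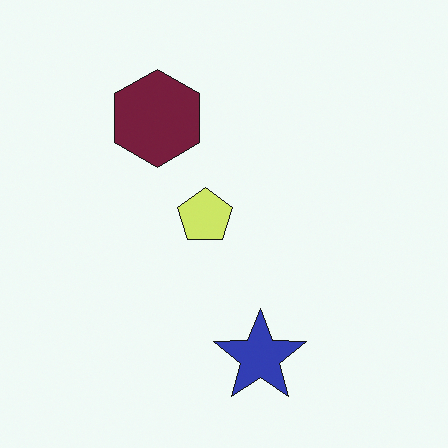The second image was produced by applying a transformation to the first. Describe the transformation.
The transformation is: hue-shifted noticeably.

Every shape's color has rotated by the same amount around the hue wheel — a uniform hue shift.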